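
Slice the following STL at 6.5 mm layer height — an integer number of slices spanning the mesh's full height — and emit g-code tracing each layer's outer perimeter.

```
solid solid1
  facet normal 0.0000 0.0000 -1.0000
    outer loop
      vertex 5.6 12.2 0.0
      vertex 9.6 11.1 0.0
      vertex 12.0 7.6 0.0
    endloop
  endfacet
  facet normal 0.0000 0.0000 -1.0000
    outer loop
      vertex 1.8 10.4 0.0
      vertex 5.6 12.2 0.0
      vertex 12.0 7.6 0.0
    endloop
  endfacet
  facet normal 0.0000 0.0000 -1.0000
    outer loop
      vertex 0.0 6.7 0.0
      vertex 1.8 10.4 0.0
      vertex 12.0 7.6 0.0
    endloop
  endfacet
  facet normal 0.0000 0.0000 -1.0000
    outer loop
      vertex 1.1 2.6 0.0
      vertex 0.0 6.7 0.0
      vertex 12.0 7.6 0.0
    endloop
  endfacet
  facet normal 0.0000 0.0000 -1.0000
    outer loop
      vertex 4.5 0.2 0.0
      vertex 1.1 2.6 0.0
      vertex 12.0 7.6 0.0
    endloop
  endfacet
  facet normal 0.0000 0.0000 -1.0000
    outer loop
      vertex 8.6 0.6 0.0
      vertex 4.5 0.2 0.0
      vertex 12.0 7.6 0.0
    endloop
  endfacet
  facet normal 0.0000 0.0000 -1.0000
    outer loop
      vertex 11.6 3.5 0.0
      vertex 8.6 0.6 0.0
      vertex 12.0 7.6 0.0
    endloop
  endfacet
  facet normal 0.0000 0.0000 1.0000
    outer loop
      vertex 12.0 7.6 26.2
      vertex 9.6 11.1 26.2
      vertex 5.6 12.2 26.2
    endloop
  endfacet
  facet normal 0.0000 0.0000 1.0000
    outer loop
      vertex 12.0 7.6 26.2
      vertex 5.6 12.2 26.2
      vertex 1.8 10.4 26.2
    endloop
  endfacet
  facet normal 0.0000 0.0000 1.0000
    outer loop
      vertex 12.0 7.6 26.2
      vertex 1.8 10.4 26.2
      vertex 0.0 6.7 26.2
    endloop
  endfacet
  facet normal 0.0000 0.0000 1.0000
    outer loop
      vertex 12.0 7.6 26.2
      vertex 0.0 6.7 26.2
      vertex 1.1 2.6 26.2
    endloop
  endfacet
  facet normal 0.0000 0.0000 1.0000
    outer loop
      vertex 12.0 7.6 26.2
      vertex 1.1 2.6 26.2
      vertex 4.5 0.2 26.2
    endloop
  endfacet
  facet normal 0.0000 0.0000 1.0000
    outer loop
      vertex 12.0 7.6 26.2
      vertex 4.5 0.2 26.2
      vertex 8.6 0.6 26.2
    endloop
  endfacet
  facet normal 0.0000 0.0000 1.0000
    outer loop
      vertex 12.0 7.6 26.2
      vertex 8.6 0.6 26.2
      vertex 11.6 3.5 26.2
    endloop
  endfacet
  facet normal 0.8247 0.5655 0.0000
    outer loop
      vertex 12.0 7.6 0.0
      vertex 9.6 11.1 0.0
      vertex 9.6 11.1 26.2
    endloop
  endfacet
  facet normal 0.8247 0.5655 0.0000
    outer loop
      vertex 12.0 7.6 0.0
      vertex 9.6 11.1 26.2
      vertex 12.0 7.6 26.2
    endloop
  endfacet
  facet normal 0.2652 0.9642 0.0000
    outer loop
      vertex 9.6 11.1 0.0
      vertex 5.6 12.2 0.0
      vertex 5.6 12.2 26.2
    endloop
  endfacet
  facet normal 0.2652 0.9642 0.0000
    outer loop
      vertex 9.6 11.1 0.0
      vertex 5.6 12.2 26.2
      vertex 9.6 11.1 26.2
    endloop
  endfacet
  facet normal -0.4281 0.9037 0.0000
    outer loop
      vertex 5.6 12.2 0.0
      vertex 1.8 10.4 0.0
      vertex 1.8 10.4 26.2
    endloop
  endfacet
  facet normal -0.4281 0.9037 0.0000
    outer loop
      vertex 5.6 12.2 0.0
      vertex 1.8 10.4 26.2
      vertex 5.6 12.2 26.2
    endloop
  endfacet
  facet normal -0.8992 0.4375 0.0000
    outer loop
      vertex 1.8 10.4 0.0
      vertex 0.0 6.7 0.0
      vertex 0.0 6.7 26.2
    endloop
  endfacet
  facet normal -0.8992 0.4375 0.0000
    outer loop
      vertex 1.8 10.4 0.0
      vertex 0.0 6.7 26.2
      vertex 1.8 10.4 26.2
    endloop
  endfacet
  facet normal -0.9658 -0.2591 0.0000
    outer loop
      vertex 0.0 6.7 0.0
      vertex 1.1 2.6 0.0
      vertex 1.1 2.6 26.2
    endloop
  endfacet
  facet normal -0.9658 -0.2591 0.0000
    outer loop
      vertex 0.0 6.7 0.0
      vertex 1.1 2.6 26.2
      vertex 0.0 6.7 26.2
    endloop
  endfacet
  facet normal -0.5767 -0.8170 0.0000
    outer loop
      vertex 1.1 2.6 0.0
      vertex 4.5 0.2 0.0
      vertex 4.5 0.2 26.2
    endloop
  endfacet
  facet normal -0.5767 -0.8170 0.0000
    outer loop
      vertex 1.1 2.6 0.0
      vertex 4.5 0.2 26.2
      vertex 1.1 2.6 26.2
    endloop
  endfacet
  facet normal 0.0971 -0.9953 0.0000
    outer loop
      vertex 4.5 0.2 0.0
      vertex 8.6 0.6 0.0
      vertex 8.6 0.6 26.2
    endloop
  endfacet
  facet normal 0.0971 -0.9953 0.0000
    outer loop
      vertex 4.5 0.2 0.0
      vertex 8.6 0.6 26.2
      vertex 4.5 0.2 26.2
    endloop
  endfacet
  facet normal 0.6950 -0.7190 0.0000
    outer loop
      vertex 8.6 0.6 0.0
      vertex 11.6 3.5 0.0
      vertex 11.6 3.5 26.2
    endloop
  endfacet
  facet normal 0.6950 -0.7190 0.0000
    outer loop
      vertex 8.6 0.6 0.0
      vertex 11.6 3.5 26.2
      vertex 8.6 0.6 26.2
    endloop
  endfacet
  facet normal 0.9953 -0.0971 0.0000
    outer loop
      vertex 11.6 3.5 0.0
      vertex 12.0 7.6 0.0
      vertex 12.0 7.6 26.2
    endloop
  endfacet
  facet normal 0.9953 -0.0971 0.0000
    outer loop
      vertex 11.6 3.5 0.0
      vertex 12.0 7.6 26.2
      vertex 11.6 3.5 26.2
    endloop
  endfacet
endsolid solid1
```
; perimeter-only toolpath
G21 ; units = mm
G90 ; absolute positioning
G28 ; home
; layer 1
G0 Z6.5
G0 X12.0 Y7.6
G1 X9.6 Y11.1
G1 X5.6 Y12.2
G1 X1.8 Y10.4
G1 X0.0 Y6.7
G1 X1.1 Y2.6
G1 X4.5 Y0.2
G1 X8.6 Y0.6
G1 X11.6 Y3.5
G1 X12.0 Y7.6
; layer 2
G0 Z13.1
G0 X12.0 Y7.6
G1 X9.6 Y11.1
G1 X5.6 Y12.2
G1 X1.8 Y10.4
G1 X0.0 Y6.7
G1 X1.1 Y2.6
G1 X4.5 Y0.2
G1 X8.6 Y0.6
G1 X11.6 Y3.5
G1 X12.0 Y7.6
; layer 3
G0 Z19.6
G0 X12.0 Y7.6
G1 X9.6 Y11.1
G1 X5.6 Y12.2
G1 X1.8 Y10.4
G1 X0.0 Y6.7
G1 X1.1 Y2.6
G1 X4.5 Y0.2
G1 X8.6 Y0.6
G1 X11.6 Y3.5
G1 X12.0 Y7.6
; layer 4
G0 Z26.2
G0 X12.0 Y7.6
G1 X9.6 Y11.1
G1 X5.6 Y12.2
G1 X1.8 Y10.4
G1 X0.0 Y6.7
G1 X1.1 Y2.6
G1 X4.5 Y0.2
G1 X8.6 Y0.6
G1 X11.6 Y3.5
G1 X12.0 Y7.6
M2 ; end

The solid is a regular 9-sided prism (a cylinder approximated with 9 flat sides), circumscribed radius ≈ 6.1 mm, height ≈ 26.2 mm. Slicing at Δz = 6.5 mm — 4 equal slices spanning the solid's height, so layer i sits at z = i·h/4 — gives 4 non-empty perimeters. Each is a 9-segment closed polygon; G0 lifts to the layer z and rapids to the start vertex, then G1 traces the edges.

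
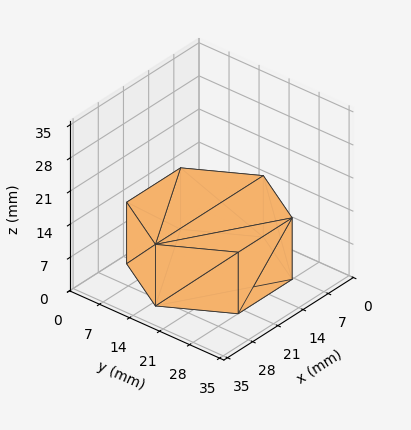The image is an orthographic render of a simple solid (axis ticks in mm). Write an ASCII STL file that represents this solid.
Reading the render: the shape is a regular 6-sided prism (a cylinder approximated with 6 flat sides), circumscribed radius ≈ 15 mm, height ≈ 13 mm (dimensions read to the nearest mm from the axis ticks). For the STL, each face is triangulated and given an outward normal.

solid part
  facet normal 0.0000 0.0000 -1.0000
    outer loop
      vertex 7.5 28.0 0.0
      vertex 22.5 28.0 0.0
      vertex 30.0 15.0 0.0
    endloop
  endfacet
  facet normal 0.0000 0.0000 -1.0000
    outer loop
      vertex 0.0 15.0 0.0
      vertex 7.5 28.0 0.0
      vertex 30.0 15.0 0.0
    endloop
  endfacet
  facet normal 0.0000 0.0000 -1.0000
    outer loop
      vertex 7.5 2.0 0.0
      vertex 0.0 15.0 0.0
      vertex 30.0 15.0 0.0
    endloop
  endfacet
  facet normal 0.0000 0.0000 -1.0000
    outer loop
      vertex 22.5 2.0 0.0
      vertex 7.5 2.0 0.0
      vertex 30.0 15.0 0.0
    endloop
  endfacet
  facet normal 0.0000 0.0000 1.0000
    outer loop
      vertex 30.0 15.0 13.0
      vertex 22.5 28.0 13.0
      vertex 7.5 28.0 13.0
    endloop
  endfacet
  facet normal 0.0000 0.0000 1.0000
    outer loop
      vertex 30.0 15.0 13.0
      vertex 7.5 28.0 13.0
      vertex 0.0 15.0 13.0
    endloop
  endfacet
  facet normal 0.0000 0.0000 1.0000
    outer loop
      vertex 30.0 15.0 13.0
      vertex 0.0 15.0 13.0
      vertex 7.5 2.0 13.0
    endloop
  endfacet
  facet normal 0.0000 0.0000 1.0000
    outer loop
      vertex 30.0 15.0 13.0
      vertex 7.5 2.0 13.0
      vertex 22.5 2.0 13.0
    endloop
  endfacet
  facet normal 0.8662 0.4997 0.0000
    outer loop
      vertex 30.0 15.0 0.0
      vertex 22.5 28.0 0.0
      vertex 22.5 28.0 13.0
    endloop
  endfacet
  facet normal 0.8662 0.4997 0.0000
    outer loop
      vertex 30.0 15.0 0.0
      vertex 22.5 28.0 13.0
      vertex 30.0 15.0 13.0
    endloop
  endfacet
  facet normal 0.0000 1.0000 0.0000
    outer loop
      vertex 22.5 28.0 0.0
      vertex 7.5 28.0 0.0
      vertex 7.5 28.0 13.0
    endloop
  endfacet
  facet normal 0.0000 1.0000 0.0000
    outer loop
      vertex 22.5 28.0 0.0
      vertex 7.5 28.0 13.0
      vertex 22.5 28.0 13.0
    endloop
  endfacet
  facet normal -0.8662 0.4997 0.0000
    outer loop
      vertex 7.5 28.0 0.0
      vertex 0.0 15.0 0.0
      vertex 0.0 15.0 13.0
    endloop
  endfacet
  facet normal -0.8662 0.4997 0.0000
    outer loop
      vertex 7.5 28.0 0.0
      vertex 0.0 15.0 13.0
      vertex 7.5 28.0 13.0
    endloop
  endfacet
  facet normal -0.8662 -0.4997 0.0000
    outer loop
      vertex 0.0 15.0 0.0
      vertex 7.5 2.0 0.0
      vertex 7.5 2.0 13.0
    endloop
  endfacet
  facet normal -0.8662 -0.4997 0.0000
    outer loop
      vertex 0.0 15.0 0.0
      vertex 7.5 2.0 13.0
      vertex 0.0 15.0 13.0
    endloop
  endfacet
  facet normal 0.0000 -1.0000 0.0000
    outer loop
      vertex 7.5 2.0 0.0
      vertex 22.5 2.0 0.0
      vertex 22.5 2.0 13.0
    endloop
  endfacet
  facet normal 0.0000 -1.0000 0.0000
    outer loop
      vertex 7.5 2.0 0.0
      vertex 22.5 2.0 13.0
      vertex 7.5 2.0 13.0
    endloop
  endfacet
  facet normal 0.8662 -0.4997 0.0000
    outer loop
      vertex 22.5 2.0 0.0
      vertex 30.0 15.0 0.0
      vertex 30.0 15.0 13.0
    endloop
  endfacet
  facet normal 0.8662 -0.4997 0.0000
    outer loop
      vertex 22.5 2.0 0.0
      vertex 30.0 15.0 13.0
      vertex 22.5 2.0 13.0
    endloop
  endfacet
endsolid part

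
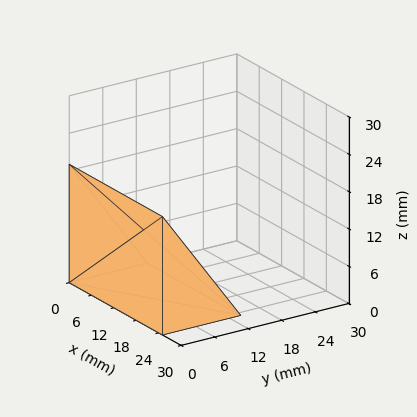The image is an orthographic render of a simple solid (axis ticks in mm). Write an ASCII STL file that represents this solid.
Reading the render: the shape is a wedge (ramp): 25 × 14 mm base, rising to 19 mm along the y=0 edge and sloping linearly to z=0 at y=14 (dimensions read to the nearest mm from the axis ticks). For the STL, each face is triangulated and given an outward normal.

solid part
  facet normal 0.0000 0.0000 -1.0000
    outer loop
      vertex 25.0 14.0 0.0
      vertex 25.0 0.0 0.0
      vertex 0.0 0.0 0.0
    endloop
  endfacet
  facet normal 0.0000 0.0000 -1.0000
    outer loop
      vertex 0.0 14.0 0.0
      vertex 25.0 14.0 0.0
      vertex 0.0 0.0 0.0
    endloop
  endfacet
  facet normal 0.0000 -1.0000 0.0000
    outer loop
      vertex 0.0 0.0 0.0
      vertex 25.0 0.0 0.0
      vertex 25.0 0.0 19.0
    endloop
  endfacet
  facet normal 0.0000 -1.0000 0.0000
    outer loop
      vertex 0.0 0.0 0.0
      vertex 25.0 0.0 19.0
      vertex 0.0 0.0 19.0
    endloop
  endfacet
  facet normal 0.0000 0.8051 0.5932
    outer loop
      vertex 0.0 0.0 19.0
      vertex 25.0 0.0 19.0
      vertex 25.0 14.0 0.0
    endloop
  endfacet
  facet normal 0.0000 0.8051 0.5932
    outer loop
      vertex 0.0 0.0 19.0
      vertex 25.0 14.0 0.0
      vertex 0.0 14.0 0.0
    endloop
  endfacet
  facet normal -1.0000 0.0000 0.0000
    outer loop
      vertex 0.0 0.0 19.0
      vertex 0.0 14.0 0.0
      vertex 0.0 0.0 0.0
    endloop
  endfacet
  facet normal 1.0000 0.0000 0.0000
    outer loop
      vertex 25.0 0.0 0.0
      vertex 25.0 14.0 0.0
      vertex 25.0 0.0 19.0
    endloop
  endfacet
endsolid part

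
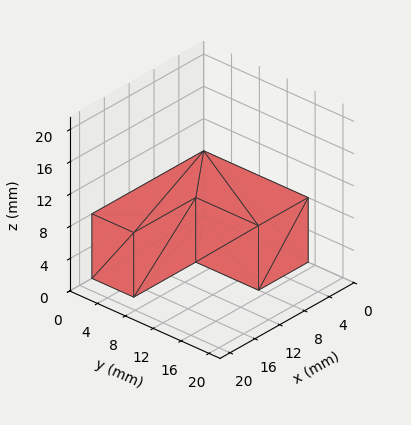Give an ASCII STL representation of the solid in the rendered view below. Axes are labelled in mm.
Reading the render: the shape is an L-shaped prism: outer 18 × 15 mm, arm thicknesses ≈ 6 mm (horizontal) and 8 mm (vertical), extruded 8 mm in z (dimensions read to the nearest mm from the axis ticks). For the STL, each face is triangulated and given an outward normal.

solid part
  facet normal 0.0000 0.0000 -1.0000
    outer loop
      vertex 18.00 6.00 0.00
      vertex 18.00 0.00 0.00
      vertex 0.00 0.00 0.00
    endloop
  endfacet
  facet normal 0.0000 0.0000 -1.0000
    outer loop
      vertex 8.00 6.00 0.00
      vertex 18.00 6.00 0.00
      vertex 0.00 0.00 0.00
    endloop
  endfacet
  facet normal 0.0000 0.0000 -1.0000
    outer loop
      vertex 8.00 15.00 0.00
      vertex 8.00 6.00 0.00
      vertex 0.00 0.00 0.00
    endloop
  endfacet
  facet normal 0.0000 0.0000 -1.0000
    outer loop
      vertex 0.00 15.00 0.00
      vertex 8.00 15.00 0.00
      vertex 0.00 0.00 0.00
    endloop
  endfacet
  facet normal 0.0000 0.0000 1.0000
    outer loop
      vertex 0.00 0.00 8.00
      vertex 18.00 0.00 8.00
      vertex 18.00 6.00 8.00
    endloop
  endfacet
  facet normal 0.0000 0.0000 1.0000
    outer loop
      vertex 0.00 0.00 8.00
      vertex 18.00 6.00 8.00
      vertex 8.00 6.00 8.00
    endloop
  endfacet
  facet normal 0.0000 0.0000 1.0000
    outer loop
      vertex 0.00 0.00 8.00
      vertex 8.00 6.00 8.00
      vertex 8.00 15.00 8.00
    endloop
  endfacet
  facet normal 0.0000 0.0000 1.0000
    outer loop
      vertex 0.00 0.00 8.00
      vertex 8.00 15.00 8.00
      vertex 0.00 15.00 8.00
    endloop
  endfacet
  facet normal 0.0000 -1.0000 0.0000
    outer loop
      vertex 0.00 0.00 0.00
      vertex 18.00 0.00 0.00
      vertex 18.00 0.00 8.00
    endloop
  endfacet
  facet normal 0.0000 -1.0000 0.0000
    outer loop
      vertex 0.00 0.00 0.00
      vertex 18.00 0.00 8.00
      vertex 0.00 0.00 8.00
    endloop
  endfacet
  facet normal 1.0000 0.0000 0.0000
    outer loop
      vertex 18.00 0.00 0.00
      vertex 18.00 6.00 0.00
      vertex 18.00 6.00 8.00
    endloop
  endfacet
  facet normal 1.0000 0.0000 0.0000
    outer loop
      vertex 18.00 0.00 0.00
      vertex 18.00 6.00 8.00
      vertex 18.00 0.00 8.00
    endloop
  endfacet
  facet normal 0.0000 1.0000 0.0000
    outer loop
      vertex 18.00 6.00 0.00
      vertex 8.00 6.00 0.00
      vertex 8.00 6.00 8.00
    endloop
  endfacet
  facet normal 0.0000 1.0000 0.0000
    outer loop
      vertex 18.00 6.00 0.00
      vertex 8.00 6.00 8.00
      vertex 18.00 6.00 8.00
    endloop
  endfacet
  facet normal 1.0000 0.0000 0.0000
    outer loop
      vertex 8.00 6.00 0.00
      vertex 8.00 15.00 0.00
      vertex 8.00 15.00 8.00
    endloop
  endfacet
  facet normal 1.0000 0.0000 0.0000
    outer loop
      vertex 8.00 6.00 0.00
      vertex 8.00 15.00 8.00
      vertex 8.00 6.00 8.00
    endloop
  endfacet
  facet normal 0.0000 1.0000 0.0000
    outer loop
      vertex 8.00 15.00 0.00
      vertex 0.00 15.00 0.00
      vertex 0.00 15.00 8.00
    endloop
  endfacet
  facet normal 0.0000 1.0000 0.0000
    outer loop
      vertex 8.00 15.00 0.00
      vertex 0.00 15.00 8.00
      vertex 8.00 15.00 8.00
    endloop
  endfacet
  facet normal -1.0000 0.0000 0.0000
    outer loop
      vertex 0.00 15.00 0.00
      vertex 0.00 0.00 0.00
      vertex 0.00 0.00 8.00
    endloop
  endfacet
  facet normal -1.0000 0.0000 0.0000
    outer loop
      vertex 0.00 15.00 0.00
      vertex 0.00 0.00 8.00
      vertex 0.00 15.00 8.00
    endloop
  endfacet
endsolid part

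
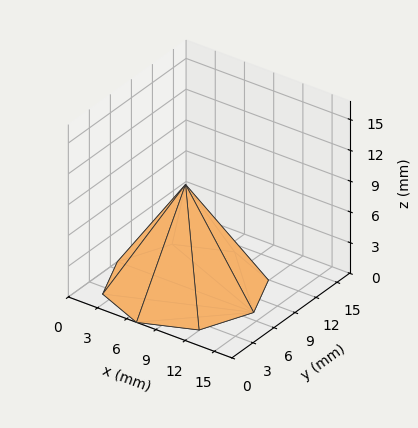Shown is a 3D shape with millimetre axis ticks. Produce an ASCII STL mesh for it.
Reading the render: the shape is a regular 8-sided pyramid, base circumscribed radius ≈ 7 mm, apex at z ≈ 10 mm (dimensions read to the nearest mm from the axis ticks). For the STL, each face is triangulated and given an outward normal.

solid part
  facet normal 0.0000 0.0000 -1.0000
    outer loop
      vertex 7.00 14.00 0.00
      vertex 11.95 11.95 0.00
      vertex 14.00 7.00 0.00
    endloop
  endfacet
  facet normal 0.0000 0.0000 -1.0000
    outer loop
      vertex 2.05 11.95 0.00
      vertex 7.00 14.00 0.00
      vertex 14.00 7.00 0.00
    endloop
  endfacet
  facet normal 0.0000 0.0000 -1.0000
    outer loop
      vertex 0.00 7.00 0.00
      vertex 2.05 11.95 0.00
      vertex 14.00 7.00 0.00
    endloop
  endfacet
  facet normal 0.0000 0.0000 -1.0000
    outer loop
      vertex 2.05 2.05 0.00
      vertex 0.00 7.00 0.00
      vertex 14.00 7.00 0.00
    endloop
  endfacet
  facet normal 0.0000 0.0000 -1.0000
    outer loop
      vertex 7.00 0.00 0.00
      vertex 2.05 2.05 0.00
      vertex 14.00 7.00 0.00
    endloop
  endfacet
  facet normal 0.0000 0.0000 -1.0000
    outer loop
      vertex 11.95 2.05 0.00
      vertex 7.00 0.00 0.00
      vertex 14.00 7.00 0.00
    endloop
  endfacet
  facet normal 0.7758 0.3213 0.5431
    outer loop
      vertex 14.00 7.00 0.00
      vertex 11.95 11.95 0.00
      vertex 7.00 7.00 10.00
    endloop
  endfacet
  facet normal 0.3213 0.7758 0.5431
    outer loop
      vertex 11.95 11.95 0.00
      vertex 7.00 14.00 0.00
      vertex 7.00 7.00 10.00
    endloop
  endfacet
  facet normal -0.3213 0.7758 0.5431
    outer loop
      vertex 7.00 14.00 0.00
      vertex 2.05 11.95 0.00
      vertex 7.00 7.00 10.00
    endloop
  endfacet
  facet normal -0.7758 0.3213 0.5431
    outer loop
      vertex 2.05 11.95 0.00
      vertex 0.00 7.00 0.00
      vertex 7.00 7.00 10.00
    endloop
  endfacet
  facet normal -0.7758 -0.3213 0.5431
    outer loop
      vertex 0.00 7.00 0.00
      vertex 2.05 2.05 0.00
      vertex 7.00 7.00 10.00
    endloop
  endfacet
  facet normal -0.3213 -0.7758 0.5431
    outer loop
      vertex 2.05 2.05 0.00
      vertex 7.00 0.00 0.00
      vertex 7.00 7.00 10.00
    endloop
  endfacet
  facet normal 0.3213 -0.7758 0.5431
    outer loop
      vertex 7.00 0.00 0.00
      vertex 11.95 2.05 0.00
      vertex 7.00 7.00 10.00
    endloop
  endfacet
  facet normal 0.7758 -0.3213 0.5431
    outer loop
      vertex 11.95 2.05 0.00
      vertex 14.00 7.00 0.00
      vertex 7.00 7.00 10.00
    endloop
  endfacet
endsolid part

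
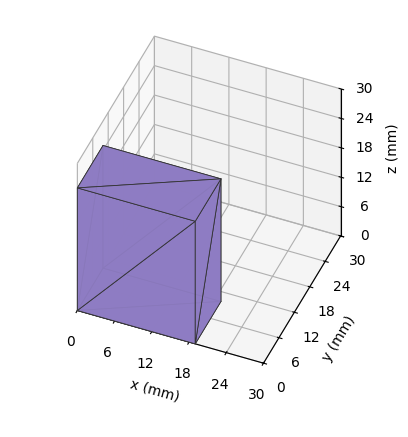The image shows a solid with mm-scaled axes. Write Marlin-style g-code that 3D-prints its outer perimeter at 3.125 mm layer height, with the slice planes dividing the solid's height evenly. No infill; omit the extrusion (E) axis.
Reading the render: the shape is a rectangular box, roughly 19 × 10 mm footprint and 25 mm tall (dimensions read to the nearest mm from the axis ticks). For the g-code, the solid's height is divided into equal slices at the stated Δz and each level perimeter traced with G1 moves after a G0 lift.

; perimeter-only toolpath
G21 ; units = mm
G90 ; absolute positioning
G28 ; home
; layer 1
G0 Z3.125
G0 X0.000 Y0.000
G1 X19.000 Y0.000
G1 X19.000 Y10.000
G1 X0.000 Y10.000
G1 X0.000 Y0.000
; layer 2
G0 Z6.250
G0 X0.000 Y0.000
G1 X19.000 Y0.000
G1 X19.000 Y10.000
G1 X0.000 Y10.000
G1 X0.000 Y0.000
; layer 3
G0 Z9.375
G0 X0.000 Y0.000
G1 X19.000 Y0.000
G1 X19.000 Y10.000
G1 X0.000 Y10.000
G1 X0.000 Y0.000
; layer 4
G0 Z12.500
G0 X0.000 Y0.000
G1 X19.000 Y0.000
G1 X19.000 Y10.000
G1 X0.000 Y10.000
G1 X0.000 Y0.000
; layer 5
G0 Z15.625
G0 X0.000 Y0.000
G1 X19.000 Y0.000
G1 X19.000 Y10.000
G1 X0.000 Y10.000
G1 X0.000 Y0.000
; layer 6
G0 Z18.750
G0 X0.000 Y0.000
G1 X19.000 Y0.000
G1 X19.000 Y10.000
G1 X0.000 Y10.000
G1 X0.000 Y0.000
; layer 7
G0 Z21.875
G0 X0.000 Y0.000
G1 X19.000 Y0.000
G1 X19.000 Y10.000
G1 X0.000 Y10.000
G1 X0.000 Y0.000
; layer 8
G0 Z25.000
G0 X0.000 Y0.000
G1 X19.000 Y0.000
G1 X19.000 Y10.000
G1 X0.000 Y10.000
G1 X0.000 Y0.000
M2 ; end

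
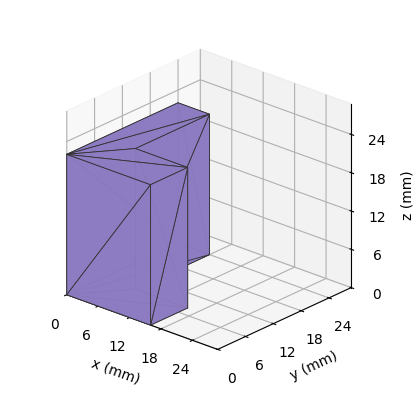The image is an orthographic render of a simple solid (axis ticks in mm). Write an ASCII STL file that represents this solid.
Reading the render: the shape is an L-shaped prism: outer 16 × 24 mm, arm thicknesses ≈ 8 mm (horizontal) and 6 mm (vertical), extruded 22 mm in z (dimensions read to the nearest mm from the axis ticks). For the STL, each face is triangulated and given an outward normal.

solid part
  facet normal 0.0000 0.0000 -1.0000
    outer loop
      vertex 16.00 8.00 0.00
      vertex 16.00 0.00 0.00
      vertex 0.00 0.00 0.00
    endloop
  endfacet
  facet normal 0.0000 0.0000 -1.0000
    outer loop
      vertex 6.00 8.00 0.00
      vertex 16.00 8.00 0.00
      vertex 0.00 0.00 0.00
    endloop
  endfacet
  facet normal 0.0000 0.0000 -1.0000
    outer loop
      vertex 6.00 24.00 0.00
      vertex 6.00 8.00 0.00
      vertex 0.00 0.00 0.00
    endloop
  endfacet
  facet normal 0.0000 0.0000 -1.0000
    outer loop
      vertex 0.00 24.00 0.00
      vertex 6.00 24.00 0.00
      vertex 0.00 0.00 0.00
    endloop
  endfacet
  facet normal 0.0000 0.0000 1.0000
    outer loop
      vertex 0.00 0.00 22.00
      vertex 16.00 0.00 22.00
      vertex 16.00 8.00 22.00
    endloop
  endfacet
  facet normal 0.0000 0.0000 1.0000
    outer loop
      vertex 0.00 0.00 22.00
      vertex 16.00 8.00 22.00
      vertex 6.00 8.00 22.00
    endloop
  endfacet
  facet normal 0.0000 0.0000 1.0000
    outer loop
      vertex 0.00 0.00 22.00
      vertex 6.00 8.00 22.00
      vertex 6.00 24.00 22.00
    endloop
  endfacet
  facet normal 0.0000 0.0000 1.0000
    outer loop
      vertex 0.00 0.00 22.00
      vertex 6.00 24.00 22.00
      vertex 0.00 24.00 22.00
    endloop
  endfacet
  facet normal 0.0000 -1.0000 0.0000
    outer loop
      vertex 0.00 0.00 0.00
      vertex 16.00 0.00 0.00
      vertex 16.00 0.00 22.00
    endloop
  endfacet
  facet normal 0.0000 -1.0000 0.0000
    outer loop
      vertex 0.00 0.00 0.00
      vertex 16.00 0.00 22.00
      vertex 0.00 0.00 22.00
    endloop
  endfacet
  facet normal 1.0000 0.0000 0.0000
    outer loop
      vertex 16.00 0.00 0.00
      vertex 16.00 8.00 0.00
      vertex 16.00 8.00 22.00
    endloop
  endfacet
  facet normal 1.0000 0.0000 0.0000
    outer loop
      vertex 16.00 0.00 0.00
      vertex 16.00 8.00 22.00
      vertex 16.00 0.00 22.00
    endloop
  endfacet
  facet normal 0.0000 1.0000 0.0000
    outer loop
      vertex 16.00 8.00 0.00
      vertex 6.00 8.00 0.00
      vertex 6.00 8.00 22.00
    endloop
  endfacet
  facet normal 0.0000 1.0000 0.0000
    outer loop
      vertex 16.00 8.00 0.00
      vertex 6.00 8.00 22.00
      vertex 16.00 8.00 22.00
    endloop
  endfacet
  facet normal 1.0000 0.0000 0.0000
    outer loop
      vertex 6.00 8.00 0.00
      vertex 6.00 24.00 0.00
      vertex 6.00 24.00 22.00
    endloop
  endfacet
  facet normal 1.0000 0.0000 0.0000
    outer loop
      vertex 6.00 8.00 0.00
      vertex 6.00 24.00 22.00
      vertex 6.00 8.00 22.00
    endloop
  endfacet
  facet normal 0.0000 1.0000 0.0000
    outer loop
      vertex 6.00 24.00 0.00
      vertex 0.00 24.00 0.00
      vertex 0.00 24.00 22.00
    endloop
  endfacet
  facet normal 0.0000 1.0000 0.0000
    outer loop
      vertex 6.00 24.00 0.00
      vertex 0.00 24.00 22.00
      vertex 6.00 24.00 22.00
    endloop
  endfacet
  facet normal -1.0000 0.0000 0.0000
    outer loop
      vertex 0.00 24.00 0.00
      vertex 0.00 0.00 0.00
      vertex 0.00 0.00 22.00
    endloop
  endfacet
  facet normal -1.0000 0.0000 0.0000
    outer loop
      vertex 0.00 24.00 0.00
      vertex 0.00 0.00 22.00
      vertex 0.00 24.00 22.00
    endloop
  endfacet
endsolid part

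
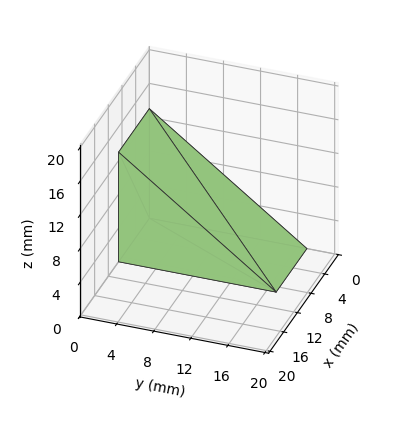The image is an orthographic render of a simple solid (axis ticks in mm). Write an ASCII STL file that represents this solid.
Reading the render: the shape is a wedge (ramp): 9 × 17 mm base, rising to 13 mm along the y=0 edge and sloping linearly to z=0 at y=17 (dimensions read to the nearest mm from the axis ticks). For the STL, each face is triangulated and given an outward normal.

solid part
  facet normal 0.0000 0.0000 -1.0000
    outer loop
      vertex 9.00 17.00 0.00
      vertex 9.00 0.00 0.00
      vertex 0.00 0.00 0.00
    endloop
  endfacet
  facet normal 0.0000 0.0000 -1.0000
    outer loop
      vertex 0.00 17.00 0.00
      vertex 9.00 17.00 0.00
      vertex 0.00 0.00 0.00
    endloop
  endfacet
  facet normal 0.0000 -1.0000 0.0000
    outer loop
      vertex 0.00 0.00 0.00
      vertex 9.00 0.00 0.00
      vertex 9.00 0.00 13.00
    endloop
  endfacet
  facet normal 0.0000 -1.0000 0.0000
    outer loop
      vertex 0.00 0.00 0.00
      vertex 9.00 0.00 13.00
      vertex 0.00 0.00 13.00
    endloop
  endfacet
  facet normal 0.0000 0.6075 0.7944
    outer loop
      vertex 0.00 0.00 13.00
      vertex 9.00 0.00 13.00
      vertex 9.00 17.00 0.00
    endloop
  endfacet
  facet normal 0.0000 0.6075 0.7944
    outer loop
      vertex 0.00 0.00 13.00
      vertex 9.00 17.00 0.00
      vertex 0.00 17.00 0.00
    endloop
  endfacet
  facet normal -1.0000 0.0000 0.0000
    outer loop
      vertex 0.00 0.00 13.00
      vertex 0.00 17.00 0.00
      vertex 0.00 0.00 0.00
    endloop
  endfacet
  facet normal 1.0000 0.0000 0.0000
    outer loop
      vertex 9.00 0.00 0.00
      vertex 9.00 17.00 0.00
      vertex 9.00 0.00 13.00
    endloop
  endfacet
endsolid part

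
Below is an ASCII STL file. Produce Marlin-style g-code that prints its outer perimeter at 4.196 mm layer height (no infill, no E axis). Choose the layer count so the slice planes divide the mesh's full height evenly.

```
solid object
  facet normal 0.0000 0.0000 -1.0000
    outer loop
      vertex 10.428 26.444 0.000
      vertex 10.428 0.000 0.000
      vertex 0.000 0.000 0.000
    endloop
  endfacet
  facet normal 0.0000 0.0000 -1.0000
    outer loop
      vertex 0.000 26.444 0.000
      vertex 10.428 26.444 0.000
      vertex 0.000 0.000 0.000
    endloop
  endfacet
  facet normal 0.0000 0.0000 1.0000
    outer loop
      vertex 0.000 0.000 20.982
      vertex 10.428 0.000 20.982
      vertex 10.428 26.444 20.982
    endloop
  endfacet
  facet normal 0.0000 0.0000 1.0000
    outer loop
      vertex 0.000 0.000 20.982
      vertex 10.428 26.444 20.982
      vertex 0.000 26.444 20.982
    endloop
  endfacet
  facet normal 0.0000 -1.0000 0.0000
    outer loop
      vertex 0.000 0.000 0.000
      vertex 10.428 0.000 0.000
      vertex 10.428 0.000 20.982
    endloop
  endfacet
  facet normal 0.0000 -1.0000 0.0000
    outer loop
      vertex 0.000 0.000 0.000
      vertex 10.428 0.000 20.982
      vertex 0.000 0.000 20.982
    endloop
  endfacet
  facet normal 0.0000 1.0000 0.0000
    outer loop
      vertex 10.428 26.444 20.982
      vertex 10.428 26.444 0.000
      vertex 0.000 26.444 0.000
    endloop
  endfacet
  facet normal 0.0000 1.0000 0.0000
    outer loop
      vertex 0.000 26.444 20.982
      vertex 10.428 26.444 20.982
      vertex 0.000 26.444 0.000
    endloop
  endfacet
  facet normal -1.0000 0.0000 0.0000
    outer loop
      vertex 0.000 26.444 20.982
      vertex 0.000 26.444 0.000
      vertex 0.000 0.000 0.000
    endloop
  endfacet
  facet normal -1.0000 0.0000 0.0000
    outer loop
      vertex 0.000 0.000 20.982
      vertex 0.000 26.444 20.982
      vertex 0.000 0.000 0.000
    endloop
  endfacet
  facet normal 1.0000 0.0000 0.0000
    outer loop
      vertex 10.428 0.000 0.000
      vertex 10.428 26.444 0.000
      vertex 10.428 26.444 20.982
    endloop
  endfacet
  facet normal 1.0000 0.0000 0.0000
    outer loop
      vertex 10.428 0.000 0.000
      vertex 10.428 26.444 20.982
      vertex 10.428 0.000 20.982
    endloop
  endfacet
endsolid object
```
; perimeter-only toolpath
G21 ; units = mm
G90 ; absolute positioning
G28 ; home
; layer 1
G0 Z4.196
G0 X0.000 Y0.000
G1 X10.428 Y0.000
G1 X10.428 Y26.444
G1 X0.000 Y26.444
G1 X0.000 Y0.000
; layer 2
G0 Z8.393
G0 X0.000 Y0.000
G1 X10.428 Y0.000
G1 X10.428 Y26.444
G1 X0.000 Y26.444
G1 X0.000 Y0.000
; layer 3
G0 Z12.589
G0 X0.000 Y0.000
G1 X10.428 Y0.000
G1 X10.428 Y26.444
G1 X0.000 Y26.444
G1 X0.000 Y0.000
; layer 4
G0 Z16.786
G0 X0.000 Y0.000
G1 X10.428 Y0.000
G1 X10.428 Y26.444
G1 X0.000 Y26.444
G1 X0.000 Y0.000
; layer 5
G0 Z20.982
G0 X0.000 Y0.000
G1 X10.428 Y0.000
G1 X10.428 Y26.444
G1 X0.000 Y26.444
G1 X0.000 Y0.000
M2 ; end

The solid is a rectangular box, roughly 10.4 × 26.4 mm footprint and 21 mm tall. Slicing at Δz = 4.196 mm — 5 equal slices spanning the solid's height, so layer i sits at z = i·h/5 — gives 5 non-empty perimeters. Each is a 4-segment closed polygon; G0 lifts to the layer z and rapids to the start vertex, then G1 traces the edges.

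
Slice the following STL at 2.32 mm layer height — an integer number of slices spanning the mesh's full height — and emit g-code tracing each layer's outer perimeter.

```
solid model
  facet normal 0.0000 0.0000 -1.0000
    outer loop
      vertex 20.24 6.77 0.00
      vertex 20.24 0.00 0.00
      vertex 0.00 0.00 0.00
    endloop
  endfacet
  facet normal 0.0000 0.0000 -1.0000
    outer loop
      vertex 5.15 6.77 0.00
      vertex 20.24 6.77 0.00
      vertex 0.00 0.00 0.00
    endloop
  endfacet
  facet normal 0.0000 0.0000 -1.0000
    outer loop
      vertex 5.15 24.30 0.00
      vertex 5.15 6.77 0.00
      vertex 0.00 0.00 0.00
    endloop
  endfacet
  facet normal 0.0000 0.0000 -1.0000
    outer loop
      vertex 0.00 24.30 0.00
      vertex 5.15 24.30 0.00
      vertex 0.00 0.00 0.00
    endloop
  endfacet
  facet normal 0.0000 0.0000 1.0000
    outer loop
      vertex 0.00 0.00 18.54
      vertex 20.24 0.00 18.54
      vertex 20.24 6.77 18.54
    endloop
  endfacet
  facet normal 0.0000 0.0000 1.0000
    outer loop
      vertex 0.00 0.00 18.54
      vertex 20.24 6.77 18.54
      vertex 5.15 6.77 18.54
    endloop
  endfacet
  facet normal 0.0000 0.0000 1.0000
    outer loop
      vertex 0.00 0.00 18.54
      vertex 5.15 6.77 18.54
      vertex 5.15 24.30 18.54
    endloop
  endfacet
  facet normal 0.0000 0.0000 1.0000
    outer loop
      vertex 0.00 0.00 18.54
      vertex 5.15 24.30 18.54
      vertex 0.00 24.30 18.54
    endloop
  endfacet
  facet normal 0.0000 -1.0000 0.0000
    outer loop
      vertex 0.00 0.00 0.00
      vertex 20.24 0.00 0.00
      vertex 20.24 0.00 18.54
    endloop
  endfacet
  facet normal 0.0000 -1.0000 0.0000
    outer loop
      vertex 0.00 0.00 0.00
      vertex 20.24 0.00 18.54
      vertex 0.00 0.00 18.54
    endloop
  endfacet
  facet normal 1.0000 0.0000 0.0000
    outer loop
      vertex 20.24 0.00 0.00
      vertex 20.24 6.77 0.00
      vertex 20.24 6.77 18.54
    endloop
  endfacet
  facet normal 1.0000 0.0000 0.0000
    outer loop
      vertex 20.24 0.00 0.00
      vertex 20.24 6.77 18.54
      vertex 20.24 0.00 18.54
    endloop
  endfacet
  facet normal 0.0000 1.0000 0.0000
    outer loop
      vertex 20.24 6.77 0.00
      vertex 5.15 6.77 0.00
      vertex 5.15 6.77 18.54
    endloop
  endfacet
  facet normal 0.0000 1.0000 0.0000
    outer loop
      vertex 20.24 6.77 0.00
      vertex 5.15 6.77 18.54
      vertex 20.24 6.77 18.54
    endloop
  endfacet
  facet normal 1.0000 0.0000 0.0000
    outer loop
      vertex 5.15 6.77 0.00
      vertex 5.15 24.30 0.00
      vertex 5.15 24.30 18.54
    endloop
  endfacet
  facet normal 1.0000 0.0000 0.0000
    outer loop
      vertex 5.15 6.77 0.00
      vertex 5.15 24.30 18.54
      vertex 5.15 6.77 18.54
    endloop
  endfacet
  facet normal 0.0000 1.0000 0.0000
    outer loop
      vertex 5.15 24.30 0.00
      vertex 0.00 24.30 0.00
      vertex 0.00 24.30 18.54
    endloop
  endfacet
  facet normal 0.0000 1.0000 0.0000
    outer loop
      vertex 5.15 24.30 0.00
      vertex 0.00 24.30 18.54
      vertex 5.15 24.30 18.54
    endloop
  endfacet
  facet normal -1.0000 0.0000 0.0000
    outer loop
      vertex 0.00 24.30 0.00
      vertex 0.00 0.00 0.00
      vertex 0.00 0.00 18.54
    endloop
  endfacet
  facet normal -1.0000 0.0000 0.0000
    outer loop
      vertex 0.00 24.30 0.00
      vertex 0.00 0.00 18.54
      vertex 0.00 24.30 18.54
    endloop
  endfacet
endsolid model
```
; perimeter-only toolpath
G21 ; units = mm
G90 ; absolute positioning
G28 ; home
; layer 1
G0 Z2.32
G0 X0.00 Y0.00
G1 X20.24 Y0.00
G1 X20.24 Y6.77
G1 X5.15 Y6.77
G1 X5.15 Y24.30
G1 X0.00 Y24.30
G1 X0.00 Y0.00
; layer 2
G0 Z4.63
G0 X0.00 Y0.00
G1 X20.24 Y0.00
G1 X20.24 Y6.77
G1 X5.15 Y6.77
G1 X5.15 Y24.30
G1 X0.00 Y24.30
G1 X0.00 Y0.00
; layer 3
G0 Z6.95
G0 X0.00 Y0.00
G1 X20.24 Y0.00
G1 X20.24 Y6.77
G1 X5.15 Y6.77
G1 X5.15 Y24.30
G1 X0.00 Y24.30
G1 X0.00 Y0.00
; layer 4
G0 Z9.27
G0 X0.00 Y0.00
G1 X20.24 Y0.00
G1 X20.24 Y6.77
G1 X5.15 Y6.77
G1 X5.15 Y24.30
G1 X0.00 Y24.30
G1 X0.00 Y0.00
; layer 5
G0 Z11.59
G0 X0.00 Y0.00
G1 X20.24 Y0.00
G1 X20.24 Y6.77
G1 X5.15 Y6.77
G1 X5.15 Y24.30
G1 X0.00 Y24.30
G1 X0.00 Y0.00
; layer 6
G0 Z13.90
G0 X0.00 Y0.00
G1 X20.24 Y0.00
G1 X20.24 Y6.77
G1 X5.15 Y6.77
G1 X5.15 Y24.30
G1 X0.00 Y24.30
G1 X0.00 Y0.00
; layer 7
G0 Z16.22
G0 X0.00 Y0.00
G1 X20.24 Y0.00
G1 X20.24 Y6.77
G1 X5.15 Y6.77
G1 X5.15 Y24.30
G1 X0.00 Y24.30
G1 X0.00 Y0.00
; layer 8
G0 Z18.54
G0 X0.00 Y0.00
G1 X20.24 Y0.00
G1 X20.24 Y6.77
G1 X5.15 Y6.77
G1 X5.15 Y24.30
G1 X0.00 Y24.30
G1 X0.00 Y0.00
M2 ; end

The solid is an L-shaped prism: outer 20.2 × 24.3 mm, arm thicknesses ≈ 6.77 mm (horizontal) and 5.15 mm (vertical), extruded 18.5 mm in z. Slicing at Δz = 2.32 mm — 8 equal slices spanning the solid's height, so layer i sits at z = i·h/8 — gives 8 non-empty perimeters. Each is a 6-segment closed polygon; G0 lifts to the layer z and rapids to the start vertex, then G1 traces the edges.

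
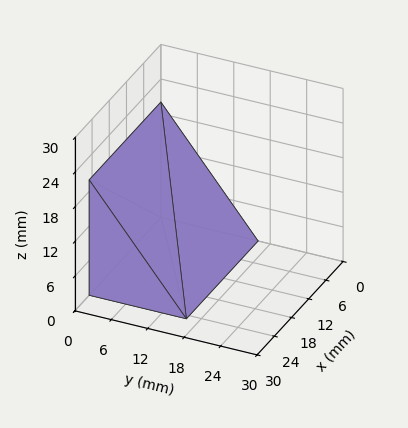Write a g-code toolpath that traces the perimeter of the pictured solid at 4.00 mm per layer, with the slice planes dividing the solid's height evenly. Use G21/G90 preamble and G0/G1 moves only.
Reading the render: the shape is a wedge (ramp): 25 × 16 mm base, rising to 20 mm along the y=0 edge and sloping linearly to z=0 at y=16 (dimensions read to the nearest mm from the axis ticks). For the g-code, the solid's height is divided into equal slices at the stated Δz and each level perimeter traced with G1 moves after a G0 lift.

; perimeter-only toolpath
G21 ; units = mm
G90 ; absolute positioning
G28 ; home
; layer 1
G0 Z4.00
G0 X0.00 Y0.00
G1 X25.00 Y0.00
G1 X25.00 Y12.80
G1 X0.00 Y12.80
G1 X0.00 Y0.00
; layer 2
G0 Z8.00
G0 X0.00 Y0.00
G1 X25.00 Y0.00
G1 X25.00 Y9.60
G1 X0.00 Y9.60
G1 X0.00 Y0.00
; layer 3
G0 Z12.00
G0 X0.00 Y0.00
G1 X25.00 Y0.00
G1 X25.00 Y6.40
G1 X0.00 Y6.40
G1 X0.00 Y0.00
; layer 4
G0 Z16.00
G0 X0.00 Y0.00
G1 X25.00 Y0.00
G1 X25.00 Y3.20
G1 X0.00 Y3.20
G1 X0.00 Y0.00
M2 ; end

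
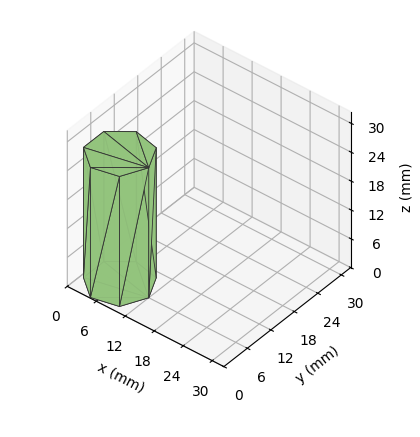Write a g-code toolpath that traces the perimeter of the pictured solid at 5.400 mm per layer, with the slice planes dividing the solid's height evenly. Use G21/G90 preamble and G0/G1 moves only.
Reading the render: the shape is a regular 7-sided prism (a cylinder approximated with 7 flat sides), circumscribed radius ≈ 6 mm, height ≈ 27 mm (dimensions read to the nearest mm from the axis ticks). For the g-code, the solid's height is divided into equal slices at the stated Δz and each level perimeter traced with G1 moves after a G0 lift.

; perimeter-only toolpath
G21 ; units = mm
G90 ; absolute positioning
G28 ; home
; layer 1
G0 Z5.400
G0 X12.000 Y6.000
G1 X9.741 Y10.691
G1 X4.665 Y11.850
G1 X0.594 Y8.603
G1 X0.594 Y3.397
G1 X4.665 Y0.150
G1 X9.741 Y1.309
G1 X12.000 Y6.000
; layer 2
G0 Z10.800
G0 X12.000 Y6.000
G1 X9.741 Y10.691
G1 X4.665 Y11.850
G1 X0.594 Y8.603
G1 X0.594 Y3.397
G1 X4.665 Y0.150
G1 X9.741 Y1.309
G1 X12.000 Y6.000
; layer 3
G0 Z16.200
G0 X12.000 Y6.000
G1 X9.741 Y10.691
G1 X4.665 Y11.850
G1 X0.594 Y8.603
G1 X0.594 Y3.397
G1 X4.665 Y0.150
G1 X9.741 Y1.309
G1 X12.000 Y6.000
; layer 4
G0 Z21.600
G0 X12.000 Y6.000
G1 X9.741 Y10.691
G1 X4.665 Y11.850
G1 X0.594 Y8.603
G1 X0.594 Y3.397
G1 X4.665 Y0.150
G1 X9.741 Y1.309
G1 X12.000 Y6.000
; layer 5
G0 Z27.000
G0 X12.000 Y6.000
G1 X9.741 Y10.691
G1 X4.665 Y11.850
G1 X0.594 Y8.603
G1 X0.594 Y3.397
G1 X4.665 Y0.150
G1 X9.741 Y1.309
G1 X12.000 Y6.000
M2 ; end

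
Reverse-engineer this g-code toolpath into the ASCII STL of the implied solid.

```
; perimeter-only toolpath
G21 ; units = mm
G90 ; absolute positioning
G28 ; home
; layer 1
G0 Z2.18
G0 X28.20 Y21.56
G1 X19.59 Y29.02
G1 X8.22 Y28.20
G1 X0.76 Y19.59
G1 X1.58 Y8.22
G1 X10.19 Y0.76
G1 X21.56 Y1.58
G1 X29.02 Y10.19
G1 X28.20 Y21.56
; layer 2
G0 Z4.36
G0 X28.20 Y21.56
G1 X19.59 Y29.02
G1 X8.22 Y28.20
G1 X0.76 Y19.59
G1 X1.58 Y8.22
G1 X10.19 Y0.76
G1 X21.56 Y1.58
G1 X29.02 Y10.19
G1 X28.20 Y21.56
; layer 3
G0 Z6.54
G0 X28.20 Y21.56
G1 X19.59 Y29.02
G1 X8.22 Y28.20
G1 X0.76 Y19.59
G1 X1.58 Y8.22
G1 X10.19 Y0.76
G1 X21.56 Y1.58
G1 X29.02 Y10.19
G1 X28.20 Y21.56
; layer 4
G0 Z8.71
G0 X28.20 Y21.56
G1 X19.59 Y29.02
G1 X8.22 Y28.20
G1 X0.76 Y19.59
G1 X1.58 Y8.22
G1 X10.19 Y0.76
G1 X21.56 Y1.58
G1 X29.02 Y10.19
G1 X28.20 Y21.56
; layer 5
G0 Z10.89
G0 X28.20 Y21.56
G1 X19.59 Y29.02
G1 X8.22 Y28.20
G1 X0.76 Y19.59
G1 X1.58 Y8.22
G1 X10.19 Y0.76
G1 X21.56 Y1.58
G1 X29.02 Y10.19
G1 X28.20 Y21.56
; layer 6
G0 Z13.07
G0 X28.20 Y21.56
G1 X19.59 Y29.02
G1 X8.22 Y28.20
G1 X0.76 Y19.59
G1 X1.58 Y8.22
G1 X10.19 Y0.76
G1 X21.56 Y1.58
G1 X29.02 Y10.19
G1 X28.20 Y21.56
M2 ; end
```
solid part
  facet normal 0.0000 0.0000 -1.0000
    outer loop
      vertex 8.22 28.20 0.00
      vertex 19.59 29.02 0.00
      vertex 28.20 21.56 0.00
    endloop
  endfacet
  facet normal 0.0000 0.0000 -1.0000
    outer loop
      vertex 0.76 19.59 0.00
      vertex 8.22 28.20 0.00
      vertex 28.20 21.56 0.00
    endloop
  endfacet
  facet normal 0.0000 0.0000 -1.0000
    outer loop
      vertex 1.58 8.22 0.00
      vertex 0.76 19.59 0.00
      vertex 28.20 21.56 0.00
    endloop
  endfacet
  facet normal 0.0000 0.0000 -1.0000
    outer loop
      vertex 10.19 0.76 0.00
      vertex 1.58 8.22 0.00
      vertex 28.20 21.56 0.00
    endloop
  endfacet
  facet normal 0.0000 0.0000 -1.0000
    outer loop
      vertex 21.56 1.58 0.00
      vertex 10.19 0.76 0.00
      vertex 28.20 21.56 0.00
    endloop
  endfacet
  facet normal 0.0000 0.0000 -1.0000
    outer loop
      vertex 29.02 10.19 0.00
      vertex 21.56 1.58 0.00
      vertex 28.20 21.56 0.00
    endloop
  endfacet
  facet normal 0.0000 0.0000 1.0000
    outer loop
      vertex 28.20 21.56 13.07
      vertex 19.59 29.02 13.07
      vertex 8.22 28.20 13.07
    endloop
  endfacet
  facet normal 0.0000 0.0000 1.0000
    outer loop
      vertex 28.20 21.56 13.07
      vertex 8.22 28.20 13.07
      vertex 0.76 19.59 13.07
    endloop
  endfacet
  facet normal 0.0000 0.0000 1.0000
    outer loop
      vertex 28.20 21.56 13.07
      vertex 0.76 19.59 13.07
      vertex 1.58 8.22 13.07
    endloop
  endfacet
  facet normal 0.0000 0.0000 1.0000
    outer loop
      vertex 28.20 21.56 13.07
      vertex 1.58 8.22 13.07
      vertex 10.19 0.76 13.07
    endloop
  endfacet
  facet normal 0.0000 0.0000 1.0000
    outer loop
      vertex 28.20 21.56 13.07
      vertex 10.19 0.76 13.07
      vertex 21.56 1.58 13.07
    endloop
  endfacet
  facet normal 0.0000 0.0000 1.0000
    outer loop
      vertex 28.20 21.56 13.07
      vertex 21.56 1.58 13.07
      vertex 29.02 10.19 13.07
    endloop
  endfacet
  facet normal 0.6548 0.7558 0.0000
    outer loop
      vertex 28.20 21.56 0.00
      vertex 19.59 29.02 0.00
      vertex 19.59 29.02 13.07
    endloop
  endfacet
  facet normal 0.6548 0.7558 0.0000
    outer loop
      vertex 28.20 21.56 0.00
      vertex 19.59 29.02 13.07
      vertex 28.20 21.56 13.07
    endloop
  endfacet
  facet normal -0.0719 0.9974 0.0000
    outer loop
      vertex 19.59 29.02 0.00
      vertex 8.22 28.20 0.00
      vertex 8.22 28.20 13.07
    endloop
  endfacet
  facet normal -0.0719 0.9974 0.0000
    outer loop
      vertex 19.59 29.02 0.00
      vertex 8.22 28.20 13.07
      vertex 19.59 29.02 13.07
    endloop
  endfacet
  facet normal -0.7558 0.6548 0.0000
    outer loop
      vertex 8.22 28.20 0.00
      vertex 0.76 19.59 0.00
      vertex 0.76 19.59 13.07
    endloop
  endfacet
  facet normal -0.7558 0.6548 0.0000
    outer loop
      vertex 8.22 28.20 0.00
      vertex 0.76 19.59 13.07
      vertex 8.22 28.20 13.07
    endloop
  endfacet
  facet normal -0.9974 -0.0719 0.0000
    outer loop
      vertex 0.76 19.59 0.00
      vertex 1.58 8.22 0.00
      vertex 1.58 8.22 13.07
    endloop
  endfacet
  facet normal -0.9974 -0.0719 0.0000
    outer loop
      vertex 0.76 19.59 0.00
      vertex 1.58 8.22 13.07
      vertex 0.76 19.59 13.07
    endloop
  endfacet
  facet normal -0.6548 -0.7558 0.0000
    outer loop
      vertex 1.58 8.22 0.00
      vertex 10.19 0.76 0.00
      vertex 10.19 0.76 13.07
    endloop
  endfacet
  facet normal -0.6548 -0.7558 0.0000
    outer loop
      vertex 1.58 8.22 0.00
      vertex 10.19 0.76 13.07
      vertex 1.58 8.22 13.07
    endloop
  endfacet
  facet normal 0.0719 -0.9974 0.0000
    outer loop
      vertex 10.19 0.76 0.00
      vertex 21.56 1.58 0.00
      vertex 21.56 1.58 13.07
    endloop
  endfacet
  facet normal 0.0719 -0.9974 0.0000
    outer loop
      vertex 10.19 0.76 0.00
      vertex 21.56 1.58 13.07
      vertex 10.19 0.76 13.07
    endloop
  endfacet
  facet normal 0.7558 -0.6548 0.0000
    outer loop
      vertex 21.56 1.58 0.00
      vertex 29.02 10.19 0.00
      vertex 29.02 10.19 13.07
    endloop
  endfacet
  facet normal 0.7558 -0.6548 0.0000
    outer loop
      vertex 21.56 1.58 0.00
      vertex 29.02 10.19 13.07
      vertex 21.56 1.58 13.07
    endloop
  endfacet
  facet normal 0.9974 0.0719 0.0000
    outer loop
      vertex 29.02 10.19 0.00
      vertex 28.20 21.56 0.00
      vertex 28.20 21.56 13.07
    endloop
  endfacet
  facet normal 0.9974 0.0719 0.0000
    outer loop
      vertex 29.02 10.19 0.00
      vertex 28.20 21.56 13.07
      vertex 29.02 10.19 13.07
    endloop
  endfacet
endsolid part

The G0 Z moves step by Δz≈2.18 mm. Every layer's G1 loop is the same polygon, so the solid is a straight extrusion of it from z=0 to z≈13.1. Closing with flat bottom and top caps and triangulating gives 28 facets — a regular 8-sided prism (a cylinder approximated with 8 flat sides), circumscribed radius ≈ 14.9 mm, height ≈ 13.1 mm.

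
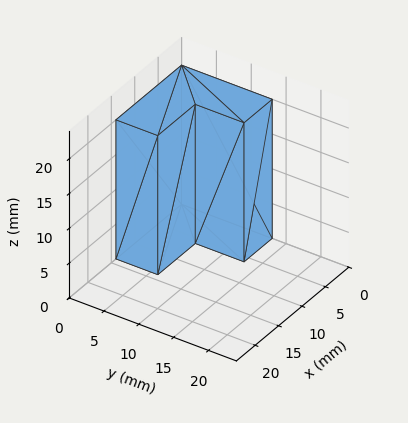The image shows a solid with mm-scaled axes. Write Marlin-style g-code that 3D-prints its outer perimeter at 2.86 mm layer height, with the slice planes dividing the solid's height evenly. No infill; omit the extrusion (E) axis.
Reading the render: the shape is an L-shaped prism: outer 14 × 13 mm, arm thicknesses ≈ 6 mm (horizontal) and 6 mm (vertical), extruded 20 mm in z (dimensions read to the nearest mm from the axis ticks). For the g-code, the solid's height is divided into equal slices at the stated Δz and each level perimeter traced with G1 moves after a G0 lift.

; perimeter-only toolpath
G21 ; units = mm
G90 ; absolute positioning
G28 ; home
; layer 1
G0 Z2.86
G0 X0.00 Y0.00
G1 X14.00 Y0.00
G1 X14.00 Y6.00
G1 X6.00 Y6.00
G1 X6.00 Y13.00
G1 X0.00 Y13.00
G1 X0.00 Y0.00
; layer 2
G0 Z5.71
G0 X0.00 Y0.00
G1 X14.00 Y0.00
G1 X14.00 Y6.00
G1 X6.00 Y6.00
G1 X6.00 Y13.00
G1 X0.00 Y13.00
G1 X0.00 Y0.00
; layer 3
G0 Z8.57
G0 X0.00 Y0.00
G1 X14.00 Y0.00
G1 X14.00 Y6.00
G1 X6.00 Y6.00
G1 X6.00 Y13.00
G1 X0.00 Y13.00
G1 X0.00 Y0.00
; layer 4
G0 Z11.43
G0 X0.00 Y0.00
G1 X14.00 Y0.00
G1 X14.00 Y6.00
G1 X6.00 Y6.00
G1 X6.00 Y13.00
G1 X0.00 Y13.00
G1 X0.00 Y0.00
; layer 5
G0 Z14.29
G0 X0.00 Y0.00
G1 X14.00 Y0.00
G1 X14.00 Y6.00
G1 X6.00 Y6.00
G1 X6.00 Y13.00
G1 X0.00 Y13.00
G1 X0.00 Y0.00
; layer 6
G0 Z17.14
G0 X0.00 Y0.00
G1 X14.00 Y0.00
G1 X14.00 Y6.00
G1 X6.00 Y6.00
G1 X6.00 Y13.00
G1 X0.00 Y13.00
G1 X0.00 Y0.00
; layer 7
G0 Z20.00
G0 X0.00 Y0.00
G1 X14.00 Y0.00
G1 X14.00 Y6.00
G1 X6.00 Y6.00
G1 X6.00 Y13.00
G1 X0.00 Y13.00
G1 X0.00 Y0.00
M2 ; end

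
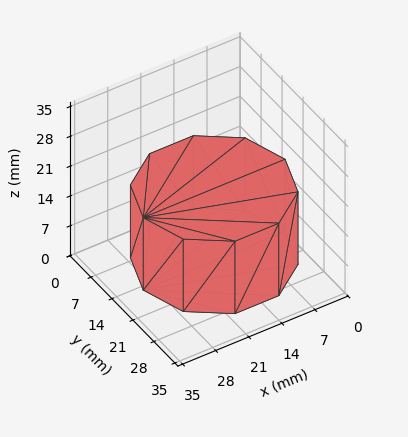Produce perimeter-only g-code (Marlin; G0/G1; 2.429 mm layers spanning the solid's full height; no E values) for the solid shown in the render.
Reading the render: the shape is a regular 10-sided prism (a cylinder approximated with 10 flat sides), circumscribed radius ≈ 15 mm, height ≈ 17 mm (dimensions read to the nearest mm from the axis ticks). For the g-code, the solid's height is divided into equal slices at the stated Δz and each level perimeter traced with G1 moves after a G0 lift.

; perimeter-only toolpath
G21 ; units = mm
G90 ; absolute positioning
G28 ; home
; layer 1
G0 Z2.429
G0 X30.000 Y15.000
G1 X27.135 Y23.817
G1 X19.635 Y29.266
G1 X10.365 Y29.266
G1 X2.865 Y23.817
G1 X0.000 Y15.000
G1 X2.865 Y6.183
G1 X10.365 Y0.734
G1 X19.635 Y0.734
G1 X27.135 Y6.183
G1 X30.000 Y15.000
; layer 2
G0 Z4.857
G0 X30.000 Y15.000
G1 X27.135 Y23.817
G1 X19.635 Y29.266
G1 X10.365 Y29.266
G1 X2.865 Y23.817
G1 X0.000 Y15.000
G1 X2.865 Y6.183
G1 X10.365 Y0.734
G1 X19.635 Y0.734
G1 X27.135 Y6.183
G1 X30.000 Y15.000
; layer 3
G0 Z7.286
G0 X30.000 Y15.000
G1 X27.135 Y23.817
G1 X19.635 Y29.266
G1 X10.365 Y29.266
G1 X2.865 Y23.817
G1 X0.000 Y15.000
G1 X2.865 Y6.183
G1 X10.365 Y0.734
G1 X19.635 Y0.734
G1 X27.135 Y6.183
G1 X30.000 Y15.000
; layer 4
G0 Z9.714
G0 X30.000 Y15.000
G1 X27.135 Y23.817
G1 X19.635 Y29.266
G1 X10.365 Y29.266
G1 X2.865 Y23.817
G1 X0.000 Y15.000
G1 X2.865 Y6.183
G1 X10.365 Y0.734
G1 X19.635 Y0.734
G1 X27.135 Y6.183
G1 X30.000 Y15.000
; layer 5
G0 Z12.143
G0 X30.000 Y15.000
G1 X27.135 Y23.817
G1 X19.635 Y29.266
G1 X10.365 Y29.266
G1 X2.865 Y23.817
G1 X0.000 Y15.000
G1 X2.865 Y6.183
G1 X10.365 Y0.734
G1 X19.635 Y0.734
G1 X27.135 Y6.183
G1 X30.000 Y15.000
; layer 6
G0 Z14.571
G0 X30.000 Y15.000
G1 X27.135 Y23.817
G1 X19.635 Y29.266
G1 X10.365 Y29.266
G1 X2.865 Y23.817
G1 X0.000 Y15.000
G1 X2.865 Y6.183
G1 X10.365 Y0.734
G1 X19.635 Y0.734
G1 X27.135 Y6.183
G1 X30.000 Y15.000
; layer 7
G0 Z17.000
G0 X30.000 Y15.000
G1 X27.135 Y23.817
G1 X19.635 Y29.266
G1 X10.365 Y29.266
G1 X2.865 Y23.817
G1 X0.000 Y15.000
G1 X2.865 Y6.183
G1 X10.365 Y0.734
G1 X19.635 Y0.734
G1 X27.135 Y6.183
G1 X30.000 Y15.000
M2 ; end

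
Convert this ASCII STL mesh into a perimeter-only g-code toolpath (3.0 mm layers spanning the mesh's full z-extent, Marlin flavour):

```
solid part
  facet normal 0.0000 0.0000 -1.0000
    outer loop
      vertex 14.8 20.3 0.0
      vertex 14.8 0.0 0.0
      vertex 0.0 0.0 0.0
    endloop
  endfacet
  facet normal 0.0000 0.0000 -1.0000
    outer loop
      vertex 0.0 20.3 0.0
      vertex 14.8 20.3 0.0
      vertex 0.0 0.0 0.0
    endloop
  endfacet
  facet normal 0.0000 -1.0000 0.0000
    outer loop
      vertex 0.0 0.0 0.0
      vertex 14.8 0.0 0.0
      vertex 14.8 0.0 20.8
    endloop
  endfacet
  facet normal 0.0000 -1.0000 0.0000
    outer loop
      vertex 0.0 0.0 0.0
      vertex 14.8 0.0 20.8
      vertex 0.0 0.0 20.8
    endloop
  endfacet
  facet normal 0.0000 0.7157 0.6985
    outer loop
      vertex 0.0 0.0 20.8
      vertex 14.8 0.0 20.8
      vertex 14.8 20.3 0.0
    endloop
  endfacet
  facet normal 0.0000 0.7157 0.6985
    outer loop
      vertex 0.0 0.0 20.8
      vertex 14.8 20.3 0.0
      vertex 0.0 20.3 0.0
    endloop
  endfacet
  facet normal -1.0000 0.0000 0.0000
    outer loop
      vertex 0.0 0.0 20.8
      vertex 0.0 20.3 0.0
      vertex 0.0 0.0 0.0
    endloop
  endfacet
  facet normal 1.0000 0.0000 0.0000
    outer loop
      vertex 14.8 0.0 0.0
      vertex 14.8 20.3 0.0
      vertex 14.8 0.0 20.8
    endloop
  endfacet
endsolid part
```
; perimeter-only toolpath
G21 ; units = mm
G90 ; absolute positioning
G28 ; home
; layer 1
G0 Z3.0
G0 X0.0 Y0.0
G1 X14.8 Y0.0
G1 X14.8 Y17.4
G1 X0.0 Y17.4
G1 X0.0 Y0.0
; layer 2
G0 Z5.9
G0 X0.0 Y0.0
G1 X14.8 Y0.0
G1 X14.8 Y14.5
G1 X0.0 Y14.5
G1 X0.0 Y0.0
; layer 3
G0 Z8.9
G0 X0.0 Y0.0
G1 X14.8 Y0.0
G1 X14.8 Y11.6
G1 X0.0 Y11.6
G1 X0.0 Y0.0
; layer 4
G0 Z11.9
G0 X0.0 Y0.0
G1 X14.8 Y0.0
G1 X14.8 Y8.7
G1 X0.0 Y8.7
G1 X0.0 Y0.0
; layer 5
G0 Z14.9
G0 X0.0 Y0.0
G1 X14.8 Y0.0
G1 X14.8 Y5.8
G1 X0.0 Y5.8
G1 X0.0 Y0.0
; layer 6
G0 Z17.8
G0 X0.0 Y0.0
G1 X14.8 Y0.0
G1 X14.8 Y2.9
G1 X0.0 Y2.9
G1 X0.0 Y0.0
M2 ; end

The solid is a wedge (ramp): 14.8 × 20.3 mm base, rising to 20.8 mm along the y=0 edge and sloping linearly to z=0 at y=20.3. Slicing at Δz = 3.0 mm — 7 equal slices spanning the solid's height, so layer i sits at z = i·h/7 — gives 6 non-empty perimeters. Each is a 4-segment closed polygon; G0 lifts to the layer z and rapids to the start vertex, then G1 traces the edges. The cross-section shrinks linearly with z (the slice at the apex is degenerate and omitted).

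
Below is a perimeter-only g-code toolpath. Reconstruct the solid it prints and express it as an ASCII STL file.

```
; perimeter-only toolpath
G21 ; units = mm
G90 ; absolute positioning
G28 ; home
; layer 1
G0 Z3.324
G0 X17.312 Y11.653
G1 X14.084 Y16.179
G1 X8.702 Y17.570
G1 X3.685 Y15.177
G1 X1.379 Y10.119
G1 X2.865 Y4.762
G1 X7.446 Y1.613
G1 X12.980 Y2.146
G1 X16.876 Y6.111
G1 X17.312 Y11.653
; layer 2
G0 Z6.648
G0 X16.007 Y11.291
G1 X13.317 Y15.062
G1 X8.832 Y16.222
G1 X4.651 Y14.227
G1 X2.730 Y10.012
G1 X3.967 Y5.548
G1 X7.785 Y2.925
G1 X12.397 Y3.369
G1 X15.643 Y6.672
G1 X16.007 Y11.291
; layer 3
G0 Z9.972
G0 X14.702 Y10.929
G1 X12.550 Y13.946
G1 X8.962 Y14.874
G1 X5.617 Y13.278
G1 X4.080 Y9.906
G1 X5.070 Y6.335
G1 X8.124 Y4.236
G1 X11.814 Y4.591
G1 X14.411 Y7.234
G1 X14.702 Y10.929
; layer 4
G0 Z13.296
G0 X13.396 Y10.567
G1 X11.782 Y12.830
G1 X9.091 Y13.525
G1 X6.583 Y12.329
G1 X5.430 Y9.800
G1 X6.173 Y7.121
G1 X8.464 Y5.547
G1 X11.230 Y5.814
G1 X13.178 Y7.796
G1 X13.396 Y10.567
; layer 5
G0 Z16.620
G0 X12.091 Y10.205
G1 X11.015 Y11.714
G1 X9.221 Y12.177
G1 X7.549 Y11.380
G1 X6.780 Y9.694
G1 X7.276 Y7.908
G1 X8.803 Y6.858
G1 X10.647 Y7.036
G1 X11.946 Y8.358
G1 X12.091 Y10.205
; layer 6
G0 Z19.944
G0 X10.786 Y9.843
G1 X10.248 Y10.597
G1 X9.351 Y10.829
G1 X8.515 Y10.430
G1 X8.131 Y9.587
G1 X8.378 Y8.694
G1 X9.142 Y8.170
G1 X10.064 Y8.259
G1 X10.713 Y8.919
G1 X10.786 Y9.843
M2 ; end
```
solid part
  facet normal 0.0000 0.0000 -1.0000
    outer loop
      vertex 8.572 18.918 0.000
      vertex 14.851 17.295 0.000
      vertex 18.617 12.015 0.000
    endloop
  endfacet
  facet normal 0.0000 0.0000 -1.0000
    outer loop
      vertex 2.719 16.126 0.000
      vertex 8.572 18.918 0.000
      vertex 18.617 12.015 0.000
    endloop
  endfacet
  facet normal 0.0000 0.0000 -1.0000
    outer loop
      vertex 0.029 10.225 0.000
      vertex 2.719 16.126 0.000
      vertex 18.617 12.015 0.000
    endloop
  endfacet
  facet normal 0.0000 0.0000 -1.0000
    outer loop
      vertex 1.762 3.975 0.000
      vertex 0.029 10.225 0.000
      vertex 18.617 12.015 0.000
    endloop
  endfacet
  facet normal 0.0000 0.0000 -1.0000
    outer loop
      vertex 7.107 0.302 0.000
      vertex 1.762 3.975 0.000
      vertex 18.617 12.015 0.000
    endloop
  endfacet
  facet normal 0.0000 0.0000 -1.0000
    outer loop
      vertex 13.563 0.924 0.000
      vertex 7.107 0.302 0.000
      vertex 18.617 12.015 0.000
    endloop
  endfacet
  facet normal 0.0000 0.0000 -1.0000
    outer loop
      vertex 18.108 5.549 0.000
      vertex 13.563 0.924 0.000
      vertex 18.617 12.015 0.000
    endloop
  endfacet
  facet normal 0.7603 0.5423 0.3576
    outer loop
      vertex 18.617 12.015 0.000
      vertex 14.851 17.295 0.000
      vertex 9.481 9.481 23.268
    endloop
  endfacet
  facet normal 0.2337 0.9042 0.3576
    outer loop
      vertex 14.851 17.295 0.000
      vertex 8.572 18.918 0.000
      vertex 9.481 9.481 23.268
    endloop
  endfacet
  facet normal -0.4021 0.8429 0.3576
    outer loop
      vertex 8.572 18.918 0.000
      vertex 2.719 16.126 0.000
      vertex 9.481 9.481 23.268
    endloop
  endfacet
  facet normal -0.8498 0.3874 0.3576
    outer loop
      vertex 2.719 16.126 0.000
      vertex 0.029 10.225 0.000
      vertex 9.481 9.481 23.268
    endloop
  endfacet
  facet normal -0.8999 -0.2495 0.3576
    outer loop
      vertex 0.029 10.225 0.000
      vertex 1.762 3.975 0.000
      vertex 9.481 9.481 23.268
    endloop
  endfacet
  facet normal -0.5289 -0.7697 0.3576
    outer loop
      vertex 1.762 3.975 0.000
      vertex 7.107 0.302 0.000
      vertex 9.481 9.481 23.268
    endloop
  endfacet
  facet normal 0.0896 -0.9296 0.3576
    outer loop
      vertex 7.107 0.302 0.000
      vertex 13.563 0.924 0.000
      vertex 9.481 9.481 23.268
    endloop
  endfacet
  facet normal 0.6661 -0.6546 0.3576
    outer loop
      vertex 13.563 0.924 0.000
      vertex 18.108 5.549 0.000
      vertex 9.481 9.481 23.268
    endloop
  endfacet
  facet normal 0.9310 -0.0733 0.3576
    outer loop
      vertex 18.108 5.549 0.000
      vertex 18.617 12.015 0.000
      vertex 9.481 9.481 23.268
    endloop
  endfacet
endsolid part

The G0 Z moves step by Δz≈3.324 mm. The G1 loops shrink linearly with z, so the solid tapers from its base footprint up to z≈23.3. Closing with a flat bottom cap and the tapered top and triangulating gives 16 facets — a regular 9-sided pyramid, base circumscribed radius ≈ 9.48 mm, apex at z ≈ 23.3 mm.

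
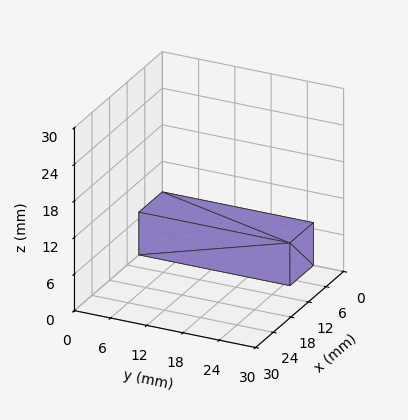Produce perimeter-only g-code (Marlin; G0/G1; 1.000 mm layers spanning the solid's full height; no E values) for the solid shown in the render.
Reading the render: the shape is a rectangular box, roughly 8 × 25 mm footprint and 7 mm tall (dimensions read to the nearest mm from the axis ticks). For the g-code, the solid's height is divided into equal slices at the stated Δz and each level perimeter traced with G1 moves after a G0 lift.

; perimeter-only toolpath
G21 ; units = mm
G90 ; absolute positioning
G28 ; home
; layer 1
G0 Z1.000
G0 X0.000 Y0.000
G1 X8.000 Y0.000
G1 X8.000 Y25.000
G1 X0.000 Y25.000
G1 X0.000 Y0.000
; layer 2
G0 Z2.000
G0 X0.000 Y0.000
G1 X8.000 Y0.000
G1 X8.000 Y25.000
G1 X0.000 Y25.000
G1 X0.000 Y0.000
; layer 3
G0 Z3.000
G0 X0.000 Y0.000
G1 X8.000 Y0.000
G1 X8.000 Y25.000
G1 X0.000 Y25.000
G1 X0.000 Y0.000
; layer 4
G0 Z4.000
G0 X0.000 Y0.000
G1 X8.000 Y0.000
G1 X8.000 Y25.000
G1 X0.000 Y25.000
G1 X0.000 Y0.000
; layer 5
G0 Z5.000
G0 X0.000 Y0.000
G1 X8.000 Y0.000
G1 X8.000 Y25.000
G1 X0.000 Y25.000
G1 X0.000 Y0.000
; layer 6
G0 Z6.000
G0 X0.000 Y0.000
G1 X8.000 Y0.000
G1 X8.000 Y25.000
G1 X0.000 Y25.000
G1 X0.000 Y0.000
; layer 7
G0 Z7.000
G0 X0.000 Y0.000
G1 X8.000 Y0.000
G1 X8.000 Y25.000
G1 X0.000 Y25.000
G1 X0.000 Y0.000
M2 ; end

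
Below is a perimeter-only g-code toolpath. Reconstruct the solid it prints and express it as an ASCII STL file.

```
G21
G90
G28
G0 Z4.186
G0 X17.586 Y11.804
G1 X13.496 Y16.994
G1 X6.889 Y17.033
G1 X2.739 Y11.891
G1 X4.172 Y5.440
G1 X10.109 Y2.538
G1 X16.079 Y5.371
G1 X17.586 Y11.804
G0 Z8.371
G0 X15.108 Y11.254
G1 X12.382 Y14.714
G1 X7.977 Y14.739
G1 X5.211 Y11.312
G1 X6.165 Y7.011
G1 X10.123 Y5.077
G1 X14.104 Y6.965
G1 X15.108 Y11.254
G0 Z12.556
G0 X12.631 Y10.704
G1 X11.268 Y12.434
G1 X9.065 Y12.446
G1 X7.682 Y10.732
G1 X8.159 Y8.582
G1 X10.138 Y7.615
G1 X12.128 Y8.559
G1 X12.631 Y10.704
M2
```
solid part
  facet normal 0.0000 0.0000 -1.0000
    outer loop
      vertex 5.801 19.326 0.000
      vertex 14.611 19.275 0.000
      vertex 20.064 12.355 0.000
    endloop
  endfacet
  facet normal 0.0000 0.0000 -1.0000
    outer loop
      vertex 0.268 12.470 0.000
      vertex 5.801 19.326 0.000
      vertex 20.064 12.355 0.000
    endloop
  endfacet
  facet normal 0.0000 0.0000 -1.0000
    outer loop
      vertex 2.178 3.869 0.000
      vertex 0.268 12.470 0.000
      vertex 20.064 12.355 0.000
    endloop
  endfacet
  facet normal 0.0000 0.0000 -1.0000
    outer loop
      vertex 10.094 0.000 0.000
      vertex 2.178 3.869 0.000
      vertex 20.064 12.355 0.000
    endloop
  endfacet
  facet normal 0.0000 0.0000 -1.0000
    outer loop
      vertex 18.054 3.777 0.000
      vertex 10.094 0.000 0.000
      vertex 20.064 12.355 0.000
    endloop
  endfacet
  facet normal 0.6893 0.5431 0.4795
    outer loop
      vertex 20.064 12.355 0.000
      vertex 14.611 19.275 0.000
      vertex 10.153 10.153 16.742
    endloop
  endfacet
  facet normal 0.0051 0.8775 0.4795
    outer loop
      vertex 14.611 19.275 0.000
      vertex 5.801 19.326 0.000
      vertex 10.153 10.153 16.742
    endloop
  endfacet
  facet normal -0.6829 0.5511 0.4795
    outer loop
      vertex 5.801 19.326 0.000
      vertex 0.268 12.470 0.000
      vertex 10.153 10.153 16.742
    endloop
  endfacet
  facet normal -0.8567 -0.1902 0.4795
    outer loop
      vertex 0.268 12.470 0.000
      vertex 2.178 3.869 0.000
      vertex 10.153 10.153 16.742
    endloop
  endfacet
  facet normal -0.3853 -0.7884 0.4795
    outer loop
      vertex 2.178 3.869 0.000
      vertex 10.094 0.000 0.000
      vertex 10.153 10.153 16.742
    endloop
  endfacet
  facet normal 0.3762 -0.7928 0.4795
    outer loop
      vertex 10.094 0.000 0.000
      vertex 18.054 3.777 0.000
      vertex 10.153 10.153 16.742
    endloop
  endfacet
  facet normal 0.8544 -0.2002 0.4795
    outer loop
      vertex 18.054 3.777 0.000
      vertex 20.064 12.355 0.000
      vertex 10.153 10.153 16.742
    endloop
  endfacet
endsolid part

The G0 Z moves step by Δz≈4.186 mm. The G1 loops shrink linearly with z, so the solid tapers from its base footprint up to z≈16.7. Closing with a flat bottom cap and the tapered top and triangulating gives 12 facets — a regular 7-sided pyramid, base circumscribed radius ≈ 10.2 mm, apex at z ≈ 16.7 mm.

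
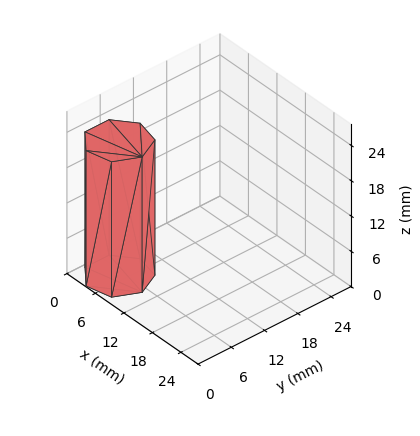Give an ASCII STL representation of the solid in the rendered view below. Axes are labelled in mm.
Reading the render: the shape is a regular 7-sided prism (a cylinder approximated with 7 flat sides), circumscribed radius ≈ 5 mm, height ≈ 23 mm (dimensions read to the nearest mm from the axis ticks). For the STL, each face is triangulated and given an outward normal.

solid part
  facet normal 0.0000 0.0000 -1.0000
    outer loop
      vertex 3.89 9.87 0.00
      vertex 8.12 8.91 0.00
      vertex 10.00 5.00 0.00
    endloop
  endfacet
  facet normal 0.0000 0.0000 -1.0000
    outer loop
      vertex 0.50 7.17 0.00
      vertex 3.89 9.87 0.00
      vertex 10.00 5.00 0.00
    endloop
  endfacet
  facet normal 0.0000 0.0000 -1.0000
    outer loop
      vertex 0.50 2.83 0.00
      vertex 0.50 7.17 0.00
      vertex 10.00 5.00 0.00
    endloop
  endfacet
  facet normal 0.0000 0.0000 -1.0000
    outer loop
      vertex 3.89 0.13 0.00
      vertex 0.50 2.83 0.00
      vertex 10.00 5.00 0.00
    endloop
  endfacet
  facet normal 0.0000 0.0000 -1.0000
    outer loop
      vertex 8.12 1.09 0.00
      vertex 3.89 0.13 0.00
      vertex 10.00 5.00 0.00
    endloop
  endfacet
  facet normal 0.0000 0.0000 1.0000
    outer loop
      vertex 10.00 5.00 23.00
      vertex 8.12 8.91 23.00
      vertex 3.89 9.87 23.00
    endloop
  endfacet
  facet normal 0.0000 0.0000 1.0000
    outer loop
      vertex 10.00 5.00 23.00
      vertex 3.89 9.87 23.00
      vertex 0.50 7.17 23.00
    endloop
  endfacet
  facet normal 0.0000 0.0000 1.0000
    outer loop
      vertex 10.00 5.00 23.00
      vertex 0.50 7.17 23.00
      vertex 0.50 2.83 23.00
    endloop
  endfacet
  facet normal 0.0000 0.0000 1.0000
    outer loop
      vertex 10.00 5.00 23.00
      vertex 0.50 2.83 23.00
      vertex 3.89 0.13 23.00
    endloop
  endfacet
  facet normal 0.0000 0.0000 1.0000
    outer loop
      vertex 10.00 5.00 23.00
      vertex 3.89 0.13 23.00
      vertex 8.12 1.09 23.00
    endloop
  endfacet
  facet normal 0.9012 0.4333 0.0000
    outer loop
      vertex 10.00 5.00 0.00
      vertex 8.12 8.91 0.00
      vertex 8.12 8.91 23.00
    endloop
  endfacet
  facet normal 0.9012 0.4333 0.0000
    outer loop
      vertex 10.00 5.00 0.00
      vertex 8.12 8.91 23.00
      vertex 10.00 5.00 23.00
    endloop
  endfacet
  facet normal 0.2213 0.9752 0.0000
    outer loop
      vertex 8.12 8.91 0.00
      vertex 3.89 9.87 0.00
      vertex 3.89 9.87 23.00
    endloop
  endfacet
  facet normal 0.2213 0.9752 0.0000
    outer loop
      vertex 8.12 8.91 0.00
      vertex 3.89 9.87 23.00
      vertex 8.12 8.91 23.00
    endloop
  endfacet
  facet normal -0.6230 0.7822 0.0000
    outer loop
      vertex 3.89 9.87 0.00
      vertex 0.50 7.17 0.00
      vertex 0.50 7.17 23.00
    endloop
  endfacet
  facet normal -0.6230 0.7822 0.0000
    outer loop
      vertex 3.89 9.87 0.00
      vertex 0.50 7.17 23.00
      vertex 3.89 9.87 23.00
    endloop
  endfacet
  facet normal -1.0000 0.0000 0.0000
    outer loop
      vertex 0.50 7.17 0.00
      vertex 0.50 2.83 0.00
      vertex 0.50 2.83 23.00
    endloop
  endfacet
  facet normal -1.0000 0.0000 0.0000
    outer loop
      vertex 0.50 7.17 0.00
      vertex 0.50 2.83 23.00
      vertex 0.50 7.17 23.00
    endloop
  endfacet
  facet normal -0.6230 -0.7822 0.0000
    outer loop
      vertex 0.50 2.83 0.00
      vertex 3.89 0.13 0.00
      vertex 3.89 0.13 23.00
    endloop
  endfacet
  facet normal -0.6230 -0.7822 0.0000
    outer loop
      vertex 0.50 2.83 0.00
      vertex 3.89 0.13 23.00
      vertex 0.50 2.83 23.00
    endloop
  endfacet
  facet normal 0.2213 -0.9752 0.0000
    outer loop
      vertex 3.89 0.13 0.00
      vertex 8.12 1.09 0.00
      vertex 8.12 1.09 23.00
    endloop
  endfacet
  facet normal 0.2213 -0.9752 0.0000
    outer loop
      vertex 3.89 0.13 0.00
      vertex 8.12 1.09 23.00
      vertex 3.89 0.13 23.00
    endloop
  endfacet
  facet normal 0.9012 -0.4333 0.0000
    outer loop
      vertex 8.12 1.09 0.00
      vertex 10.00 5.00 0.00
      vertex 10.00 5.00 23.00
    endloop
  endfacet
  facet normal 0.9012 -0.4333 0.0000
    outer loop
      vertex 8.12 1.09 0.00
      vertex 10.00 5.00 23.00
      vertex 8.12 1.09 23.00
    endloop
  endfacet
endsolid part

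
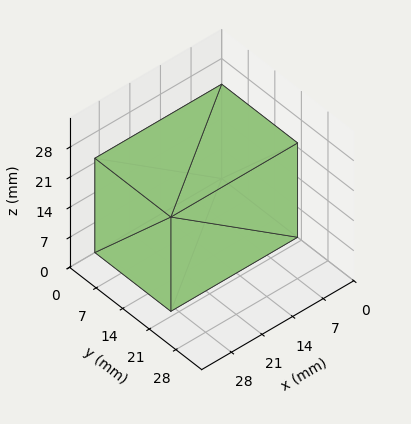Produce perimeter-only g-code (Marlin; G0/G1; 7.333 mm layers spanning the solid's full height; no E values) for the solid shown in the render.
Reading the render: the shape is a rectangular box, roughly 29 × 20 mm footprint and 22 mm tall (dimensions read to the nearest mm from the axis ticks). For the g-code, the solid's height is divided into equal slices at the stated Δz and each level perimeter traced with G1 moves after a G0 lift.

; perimeter-only toolpath
G21 ; units = mm
G90 ; absolute positioning
G28 ; home
; layer 1
G0 Z7.333
G0 X0.000 Y0.000
G1 X29.000 Y0.000
G1 X29.000 Y20.000
G1 X0.000 Y20.000
G1 X0.000 Y0.000
; layer 2
G0 Z14.667
G0 X0.000 Y0.000
G1 X29.000 Y0.000
G1 X29.000 Y20.000
G1 X0.000 Y20.000
G1 X0.000 Y0.000
; layer 3
G0 Z22.000
G0 X0.000 Y0.000
G1 X29.000 Y0.000
G1 X29.000 Y20.000
G1 X0.000 Y20.000
G1 X0.000 Y0.000
M2 ; end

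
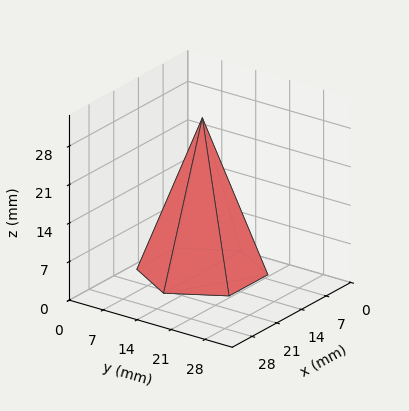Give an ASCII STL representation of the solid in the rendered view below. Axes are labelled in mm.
Reading the render: the shape is a regular 6-sided pyramid, base circumscribed radius ≈ 11 mm, apex at z ≈ 28 mm (dimensions read to the nearest mm from the axis ticks). For the STL, each face is triangulated and given an outward normal.

solid part
  facet normal 0.0000 0.0000 -1.0000
    outer loop
      vertex 5.5 20.5 0.0
      vertex 16.5 20.5 0.0
      vertex 22.0 11.0 0.0
    endloop
  endfacet
  facet normal 0.0000 0.0000 -1.0000
    outer loop
      vertex 0.0 11.0 0.0
      vertex 5.5 20.5 0.0
      vertex 22.0 11.0 0.0
    endloop
  endfacet
  facet normal 0.0000 0.0000 -1.0000
    outer loop
      vertex 5.5 1.5 0.0
      vertex 0.0 11.0 0.0
      vertex 22.0 11.0 0.0
    endloop
  endfacet
  facet normal 0.0000 0.0000 -1.0000
    outer loop
      vertex 16.5 1.5 0.0
      vertex 5.5 1.5 0.0
      vertex 22.0 11.0 0.0
    endloop
  endfacet
  facet normal 0.8194 0.4744 0.3219
    outer loop
      vertex 22.0 11.0 0.0
      vertex 16.5 20.5 0.0
      vertex 11.0 11.0 28.0
    endloop
  endfacet
  facet normal 0.0000 0.9470 0.3213
    outer loop
      vertex 16.5 20.5 0.0
      vertex 5.5 20.5 0.0
      vertex 11.0 11.0 28.0
    endloop
  endfacet
  facet normal -0.8194 0.4744 0.3219
    outer loop
      vertex 5.5 20.5 0.0
      vertex 0.0 11.0 0.0
      vertex 11.0 11.0 28.0
    endloop
  endfacet
  facet normal -0.8194 -0.4744 0.3219
    outer loop
      vertex 0.0 11.0 0.0
      vertex 5.5 1.5 0.0
      vertex 11.0 11.0 28.0
    endloop
  endfacet
  facet normal 0.0000 -0.9470 0.3213
    outer loop
      vertex 5.5 1.5 0.0
      vertex 16.5 1.5 0.0
      vertex 11.0 11.0 28.0
    endloop
  endfacet
  facet normal 0.8194 -0.4744 0.3219
    outer loop
      vertex 16.5 1.5 0.0
      vertex 22.0 11.0 0.0
      vertex 11.0 11.0 28.0
    endloop
  endfacet
endsolid part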